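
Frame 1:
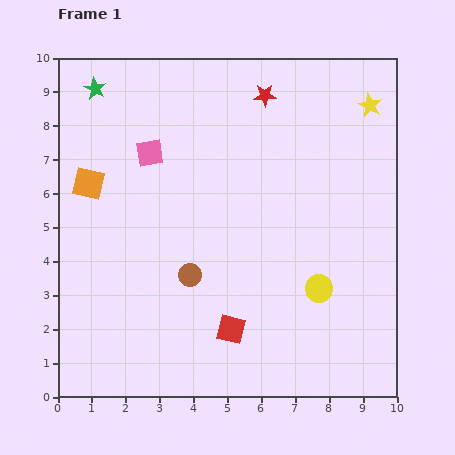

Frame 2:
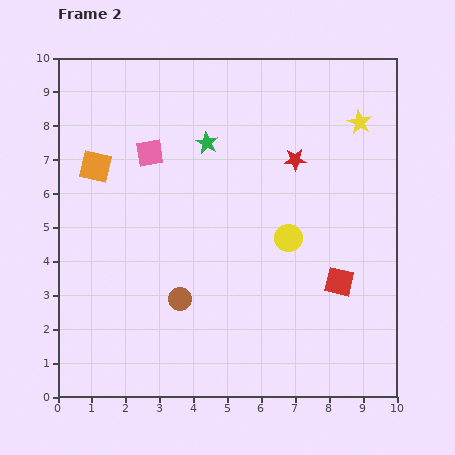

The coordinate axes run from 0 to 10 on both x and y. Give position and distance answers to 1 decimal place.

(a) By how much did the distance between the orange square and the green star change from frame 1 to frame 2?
+0.6

Distance in frame 1: 2.8. Distance in frame 2: 3.4.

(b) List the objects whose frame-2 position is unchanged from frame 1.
the pink square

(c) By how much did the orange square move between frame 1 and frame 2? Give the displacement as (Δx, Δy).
(0.2, 0.5)

The orange square was at (0.9, 6.3) in frame 1 and (1.1, 6.8) in frame 2.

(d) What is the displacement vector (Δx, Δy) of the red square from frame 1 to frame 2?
(3.2, 1.4)

The red square was at (5.1, 2.0) in frame 1 and (8.3, 3.4) in frame 2.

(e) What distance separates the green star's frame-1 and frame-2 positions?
3.7

The green star moved from (1.1, 9.1) to (4.4, 7.5), a distance of √(3.3² + 1.6²) ≈ 3.7.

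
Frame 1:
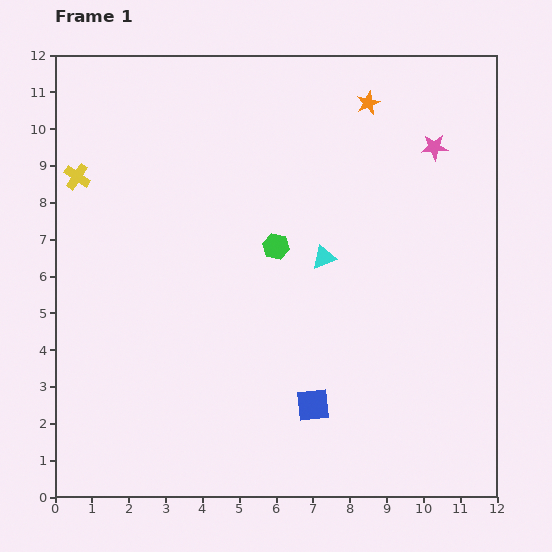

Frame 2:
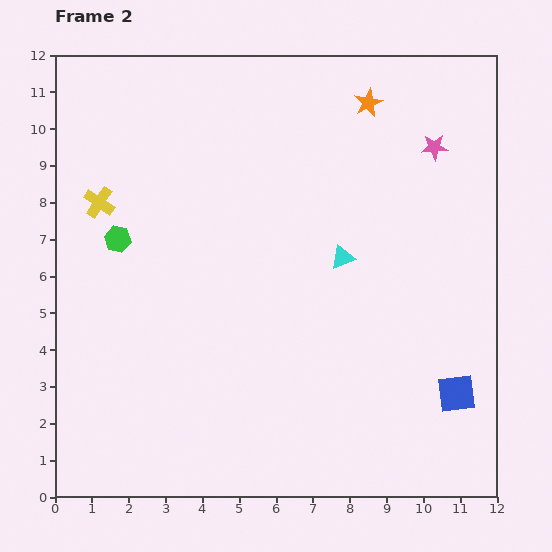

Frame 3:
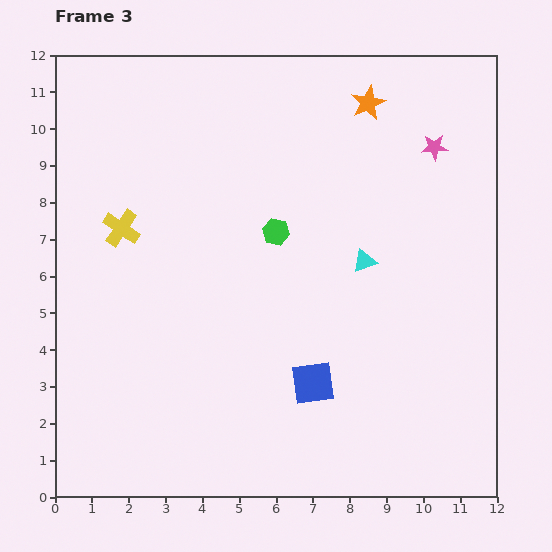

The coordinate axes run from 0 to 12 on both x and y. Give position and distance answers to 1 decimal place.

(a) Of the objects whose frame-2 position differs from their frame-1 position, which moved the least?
the cyan triangle

(moved 0.5)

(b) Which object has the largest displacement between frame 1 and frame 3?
the yellow cross

(moved 1.8; next 1.1)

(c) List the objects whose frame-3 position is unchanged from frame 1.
the pink star, the orange star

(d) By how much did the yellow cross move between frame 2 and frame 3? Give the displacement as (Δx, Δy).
(0.6, -0.7)

The yellow cross was at (1.2, 8.0) in frame 2 and (1.8, 7.3) in frame 3.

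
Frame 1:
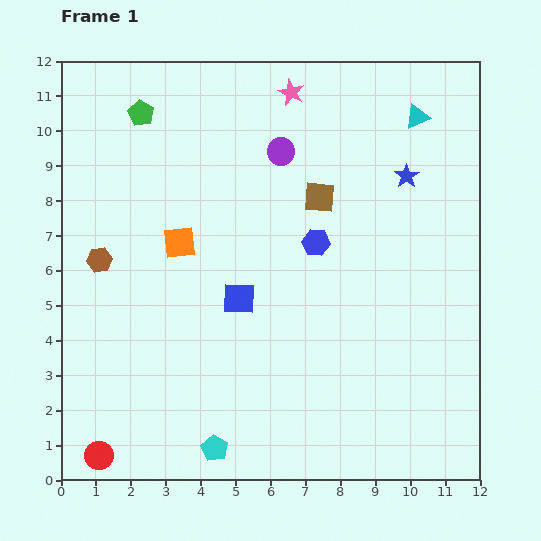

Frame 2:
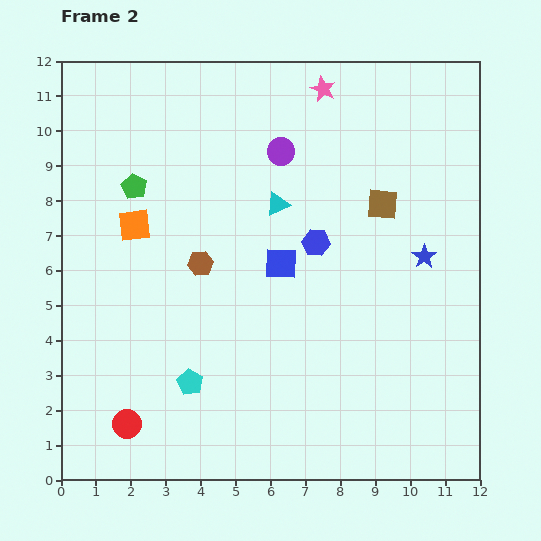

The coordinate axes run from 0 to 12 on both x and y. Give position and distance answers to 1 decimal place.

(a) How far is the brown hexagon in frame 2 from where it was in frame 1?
2.9

The brown hexagon moved from (1.1, 6.3) to (4.0, 6.2), a distance of √(2.9² + 0.1²) ≈ 2.9.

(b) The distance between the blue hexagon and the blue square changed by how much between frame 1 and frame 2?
-1.5

Distance in frame 1: 2.7. Distance in frame 2: 1.2.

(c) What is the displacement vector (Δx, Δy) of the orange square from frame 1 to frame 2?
(-1.3, 0.5)

The orange square was at (3.4, 6.8) in frame 1 and (2.1, 7.3) in frame 2.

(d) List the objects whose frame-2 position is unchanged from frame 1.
the blue hexagon, the purple circle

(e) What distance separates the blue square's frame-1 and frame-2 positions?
1.6

The blue square moved from (5.1, 5.2) to (6.3, 6.2), a distance of √(1.2² + 1.0²) ≈ 1.6.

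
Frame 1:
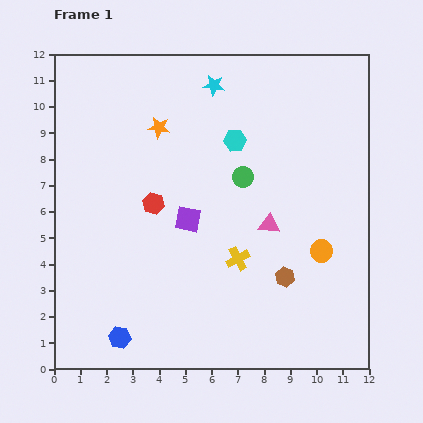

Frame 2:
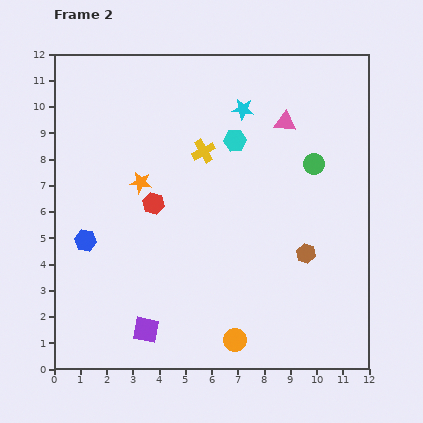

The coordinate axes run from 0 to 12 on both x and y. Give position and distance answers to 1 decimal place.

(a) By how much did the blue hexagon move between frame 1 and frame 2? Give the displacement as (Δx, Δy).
(-1.3, 3.7)

The blue hexagon was at (2.5, 1.2) in frame 1 and (1.2, 4.9) in frame 2.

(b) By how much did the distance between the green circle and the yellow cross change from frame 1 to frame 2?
+1.1

Distance in frame 1: 3.1. Distance in frame 2: 4.2.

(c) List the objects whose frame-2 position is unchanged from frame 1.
the cyan hexagon, the red hexagon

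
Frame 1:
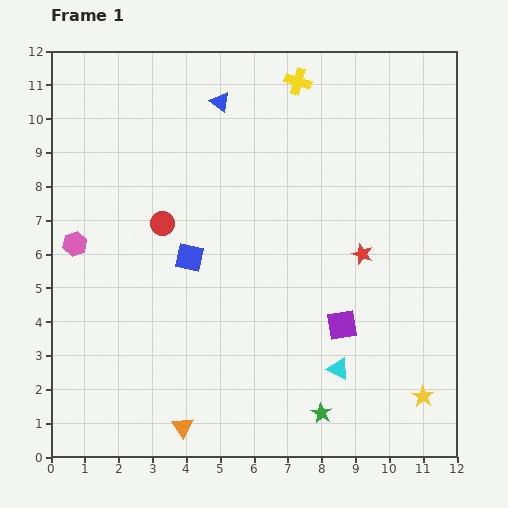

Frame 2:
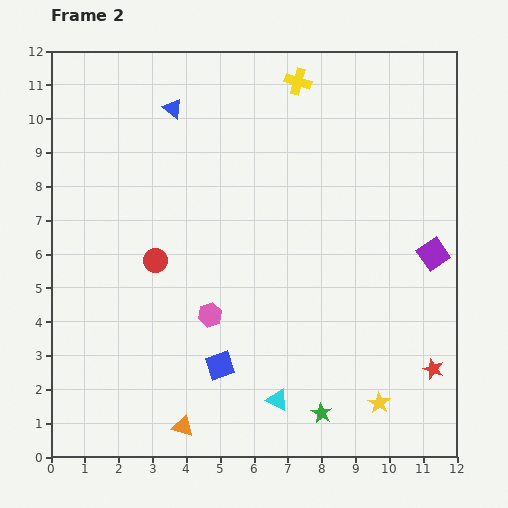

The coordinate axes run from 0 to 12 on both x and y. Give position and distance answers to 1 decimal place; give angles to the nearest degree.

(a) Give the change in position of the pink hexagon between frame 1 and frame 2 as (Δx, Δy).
(4.0, -2.1)

The pink hexagon was at (0.7, 6.3) in frame 1 and (4.7, 4.2) in frame 2.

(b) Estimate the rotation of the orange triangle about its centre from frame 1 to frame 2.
39° counter-clockwise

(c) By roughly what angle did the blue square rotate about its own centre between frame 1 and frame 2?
31° counter-clockwise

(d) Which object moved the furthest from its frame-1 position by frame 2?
the pink hexagon

(moved 4.5; next 4.0)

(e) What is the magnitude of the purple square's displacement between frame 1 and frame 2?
3.4

The purple square moved from (8.6, 3.9) to (11.3, 6.0), a distance of √(2.7² + 2.1²) ≈ 3.4.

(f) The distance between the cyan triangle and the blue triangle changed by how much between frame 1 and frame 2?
+0.5

Distance in frame 1: 8.6. Distance in frame 2: 9.1.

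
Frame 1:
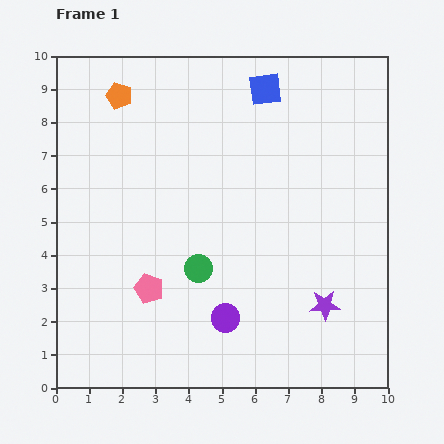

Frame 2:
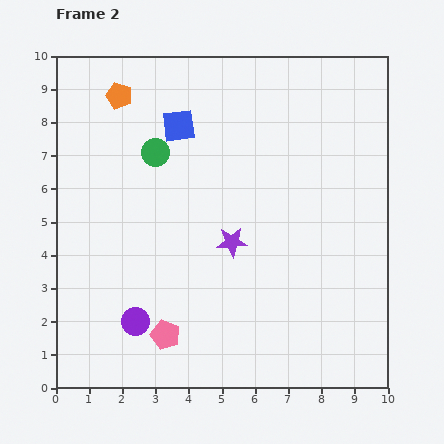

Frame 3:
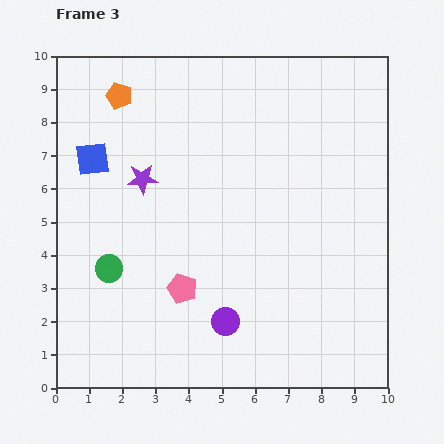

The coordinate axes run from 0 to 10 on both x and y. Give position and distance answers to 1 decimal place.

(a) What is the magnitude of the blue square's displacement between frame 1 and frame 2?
2.8

The blue square moved from (6.3, 9.0) to (3.7, 7.9), a distance of √(2.6² + 1.1²) ≈ 2.8.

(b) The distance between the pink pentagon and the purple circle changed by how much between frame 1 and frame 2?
-1.5

Distance in frame 1: 2.5. Distance in frame 2: 1.0.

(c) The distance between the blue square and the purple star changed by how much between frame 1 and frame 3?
-5.1

Distance in frame 1: 6.7. Distance in frame 3: 1.6.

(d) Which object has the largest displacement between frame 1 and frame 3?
the purple star

(moved 6.7; next 5.6)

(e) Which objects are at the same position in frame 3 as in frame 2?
the orange pentagon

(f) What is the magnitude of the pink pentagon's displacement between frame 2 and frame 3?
1.5

The pink pentagon moved from (3.3, 1.6) to (3.8, 3.0), a distance of √(0.5² + 1.4²) ≈ 1.5.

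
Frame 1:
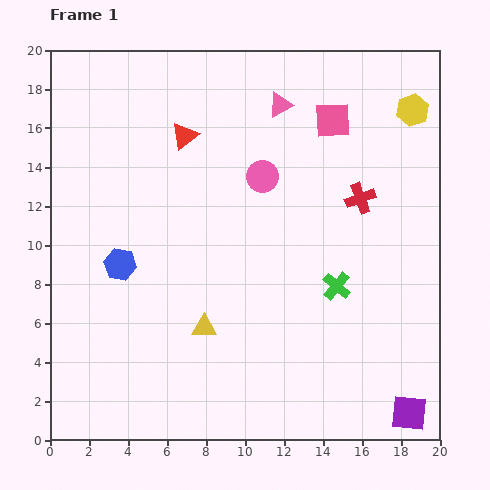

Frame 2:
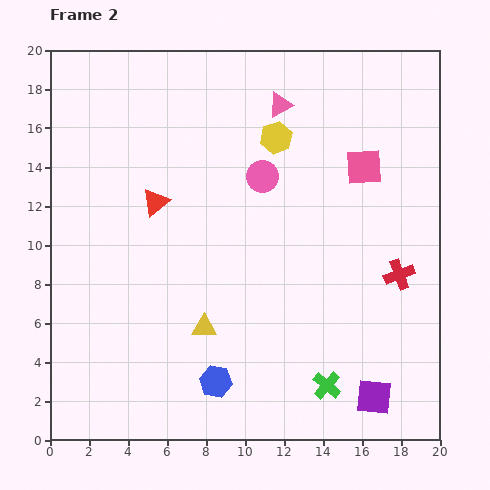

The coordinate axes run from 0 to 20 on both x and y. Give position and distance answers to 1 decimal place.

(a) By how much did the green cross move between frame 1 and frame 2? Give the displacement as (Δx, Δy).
(-0.5, -5.1)

The green cross was at (14.7, 7.9) in frame 1 and (14.2, 2.8) in frame 2.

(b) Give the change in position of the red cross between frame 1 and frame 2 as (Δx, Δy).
(2.0, -3.9)

The red cross was at (15.9, 12.4) in frame 1 and (17.9, 8.5) in frame 2.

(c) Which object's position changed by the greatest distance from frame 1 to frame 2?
the blue hexagon

(moved 7.7; next 7.1)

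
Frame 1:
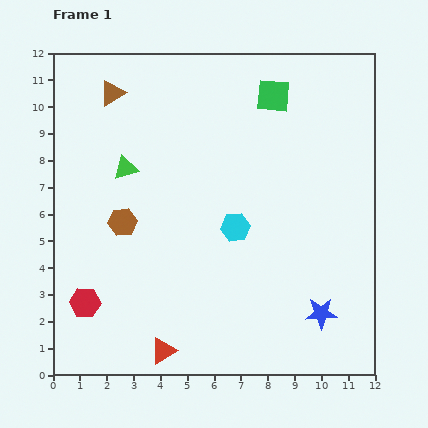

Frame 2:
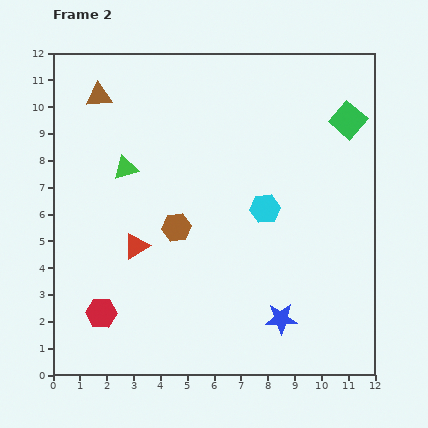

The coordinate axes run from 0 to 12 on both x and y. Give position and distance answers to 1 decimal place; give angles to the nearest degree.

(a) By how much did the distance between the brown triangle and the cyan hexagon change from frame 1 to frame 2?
+0.7

Distance in frame 1: 6.8. Distance in frame 2: 7.5.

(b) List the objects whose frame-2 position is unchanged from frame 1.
the green triangle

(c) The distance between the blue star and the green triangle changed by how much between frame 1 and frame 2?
-1.0

Distance in frame 1: 9.1. Distance in frame 2: 8.1.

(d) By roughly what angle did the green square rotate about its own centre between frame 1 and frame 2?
37° clockwise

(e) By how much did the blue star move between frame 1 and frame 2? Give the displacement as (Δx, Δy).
(-1.5, -0.2)

The blue star was at (10.0, 2.3) in frame 1 and (8.5, 2.1) in frame 2.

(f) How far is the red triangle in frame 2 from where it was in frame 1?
4.0

The red triangle moved from (4.1, 0.9) to (3.1, 4.8), a distance of √(1.0² + 3.9²) ≈ 4.0.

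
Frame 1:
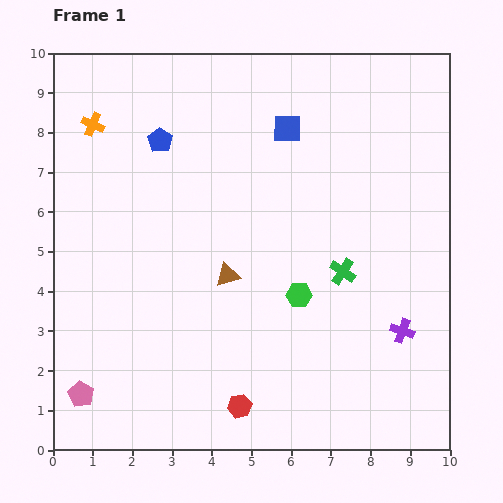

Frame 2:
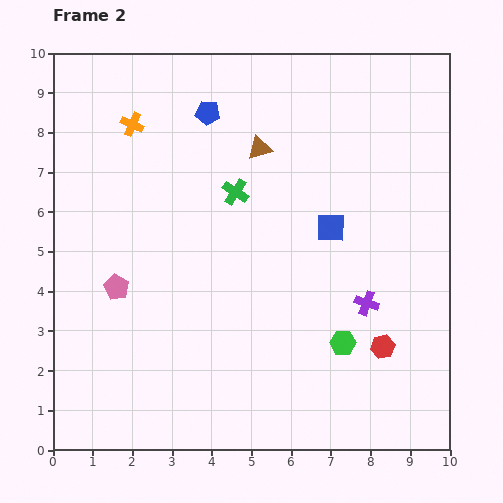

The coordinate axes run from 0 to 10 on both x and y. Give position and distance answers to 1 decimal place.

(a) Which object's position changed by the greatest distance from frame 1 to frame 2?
the red hexagon

(moved 3.9; next 3.4)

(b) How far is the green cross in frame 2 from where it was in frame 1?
3.4

The green cross moved from (7.3, 4.5) to (4.6, 6.5), a distance of √(2.7² + 2.0²) ≈ 3.4.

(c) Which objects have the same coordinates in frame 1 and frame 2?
none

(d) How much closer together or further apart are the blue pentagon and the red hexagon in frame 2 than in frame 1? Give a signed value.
+0.4

Distance in frame 1: 7.0. Distance in frame 2: 7.4.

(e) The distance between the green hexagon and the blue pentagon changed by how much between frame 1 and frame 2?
+1.5

Distance in frame 1: 5.2. Distance in frame 2: 6.7.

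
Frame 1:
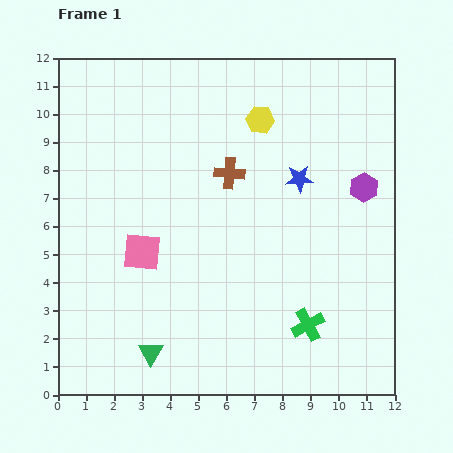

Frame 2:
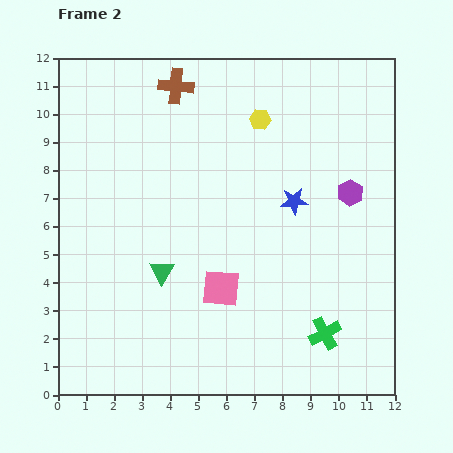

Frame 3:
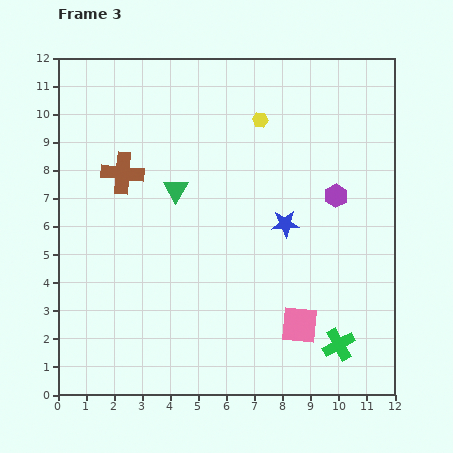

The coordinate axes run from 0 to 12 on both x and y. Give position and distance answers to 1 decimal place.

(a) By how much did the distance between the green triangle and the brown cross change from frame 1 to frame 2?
-0.4

Distance in frame 1: 7.0. Distance in frame 2: 6.6.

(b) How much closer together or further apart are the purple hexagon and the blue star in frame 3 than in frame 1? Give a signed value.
-0.2

Distance in frame 1: 2.3. Distance in frame 3: 2.1.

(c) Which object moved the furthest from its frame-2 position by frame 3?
the brown cross

(moved 3.6; next 3.1)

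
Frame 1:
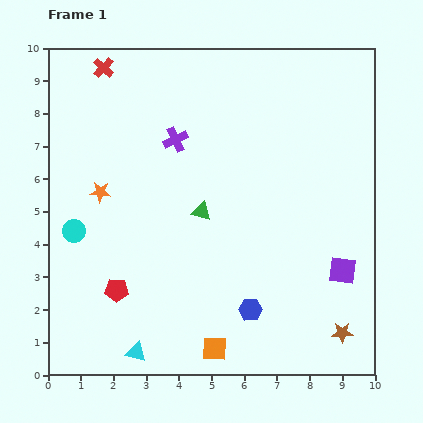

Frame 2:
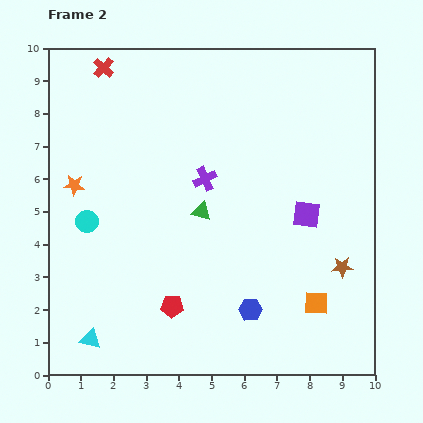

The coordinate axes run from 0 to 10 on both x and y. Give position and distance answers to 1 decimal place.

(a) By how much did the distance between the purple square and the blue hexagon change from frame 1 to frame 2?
+0.4

Distance in frame 1: 3.0. Distance in frame 2: 3.4.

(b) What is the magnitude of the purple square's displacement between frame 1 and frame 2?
2.0

The purple square moved from (9.0, 3.2) to (7.9, 4.9), a distance of √(1.1² + 1.7²) ≈ 2.0.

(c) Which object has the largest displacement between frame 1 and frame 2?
the orange square

(moved 3.4; next 2.0)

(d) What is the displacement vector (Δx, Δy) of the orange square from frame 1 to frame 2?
(3.1, 1.4)

The orange square was at (5.1, 0.8) in frame 1 and (8.2, 2.2) in frame 2.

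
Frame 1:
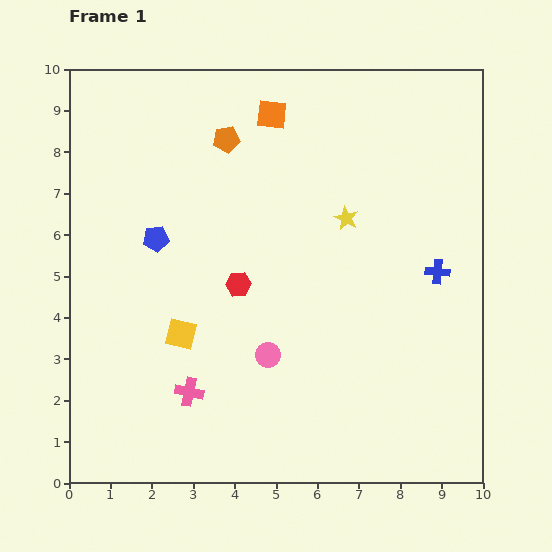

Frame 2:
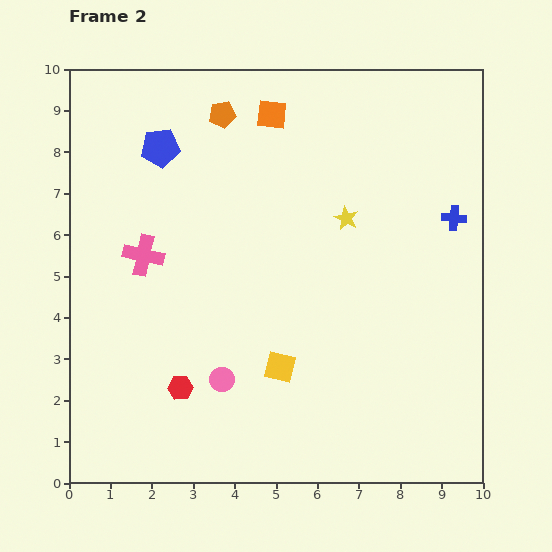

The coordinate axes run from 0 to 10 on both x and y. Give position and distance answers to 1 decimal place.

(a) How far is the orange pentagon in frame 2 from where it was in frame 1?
0.6

The orange pentagon moved from (3.8, 8.3) to (3.7, 8.9), a distance of √(0.1² + 0.6²) ≈ 0.6.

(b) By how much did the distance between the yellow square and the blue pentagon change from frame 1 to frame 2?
+3.6

Distance in frame 1: 2.4. Distance in frame 2: 6.0.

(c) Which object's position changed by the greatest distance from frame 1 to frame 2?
the pink cross

(moved 3.5; next 2.9)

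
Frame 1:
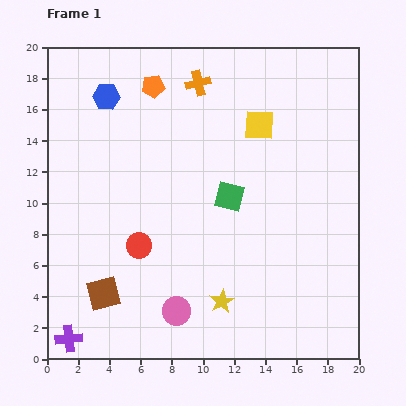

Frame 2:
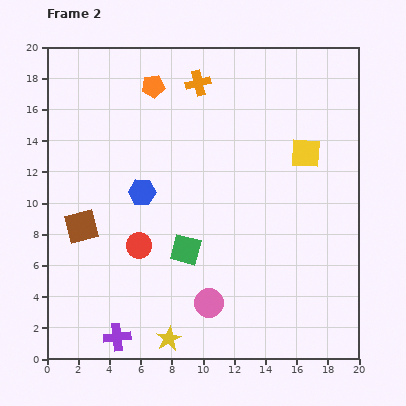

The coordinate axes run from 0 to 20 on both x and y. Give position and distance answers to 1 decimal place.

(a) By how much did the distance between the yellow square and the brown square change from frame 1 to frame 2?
+0.4

Distance in frame 1: 14.7. Distance in frame 2: 15.1.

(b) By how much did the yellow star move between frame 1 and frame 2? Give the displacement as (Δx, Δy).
(-3.4, -2.4)

The yellow star was at (11.2, 3.7) in frame 1 and (7.8, 1.3) in frame 2.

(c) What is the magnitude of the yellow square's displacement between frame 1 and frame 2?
3.5

The yellow square moved from (13.6, 15.0) to (16.6, 13.2), a distance of √(3.0² + 1.8²) ≈ 3.5.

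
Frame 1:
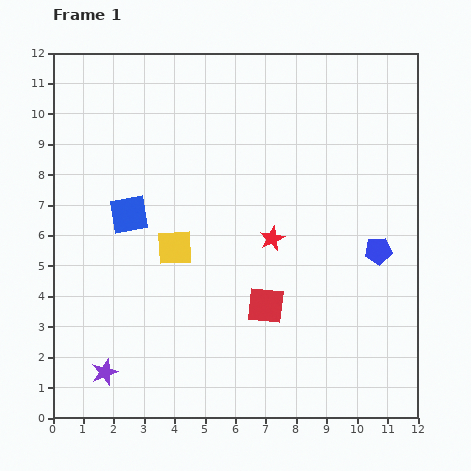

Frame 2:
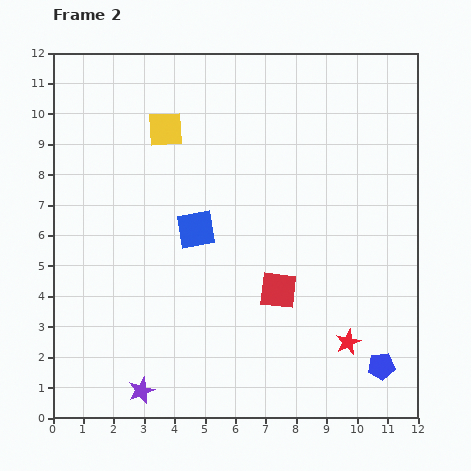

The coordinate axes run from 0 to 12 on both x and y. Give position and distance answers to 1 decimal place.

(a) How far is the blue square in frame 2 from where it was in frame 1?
2.3

The blue square moved from (2.5, 6.7) to (4.7, 6.2), a distance of √(2.2² + 0.5²) ≈ 2.3.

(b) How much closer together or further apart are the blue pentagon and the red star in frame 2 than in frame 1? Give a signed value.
-2.1

Distance in frame 1: 3.5. Distance in frame 2: 1.4.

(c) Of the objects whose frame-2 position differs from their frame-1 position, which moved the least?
the red square

(moved 0.6)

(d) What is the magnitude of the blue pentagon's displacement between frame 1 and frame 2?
3.8

The blue pentagon moved from (10.7, 5.5) to (10.8, 1.7), a distance of √(0.1² + 3.8²) ≈ 3.8.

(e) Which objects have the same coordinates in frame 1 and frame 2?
none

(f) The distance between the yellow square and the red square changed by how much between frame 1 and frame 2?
+2.9

Distance in frame 1: 3.6. Distance in frame 2: 6.5.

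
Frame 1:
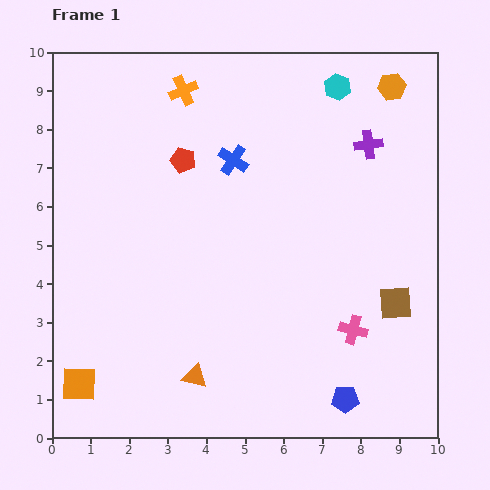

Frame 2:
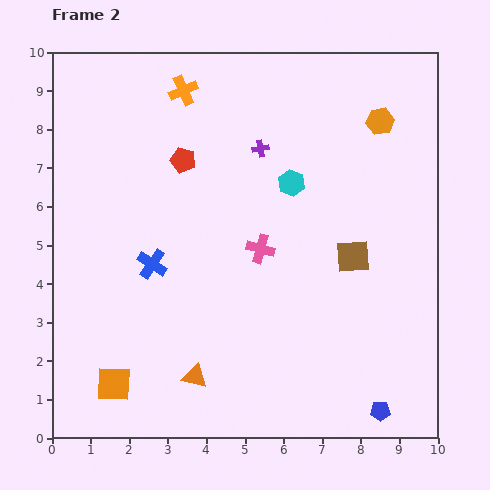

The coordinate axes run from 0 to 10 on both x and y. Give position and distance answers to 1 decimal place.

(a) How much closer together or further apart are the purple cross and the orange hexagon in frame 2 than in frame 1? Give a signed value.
+1.6

Distance in frame 1: 1.6. Distance in frame 2: 3.2.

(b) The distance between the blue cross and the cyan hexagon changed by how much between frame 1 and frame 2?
+0.9

Distance in frame 1: 3.3. Distance in frame 2: 4.2.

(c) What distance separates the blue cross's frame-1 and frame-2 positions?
3.4

The blue cross moved from (4.7, 7.2) to (2.6, 4.5), a distance of √(2.1² + 2.7²) ≈ 3.4.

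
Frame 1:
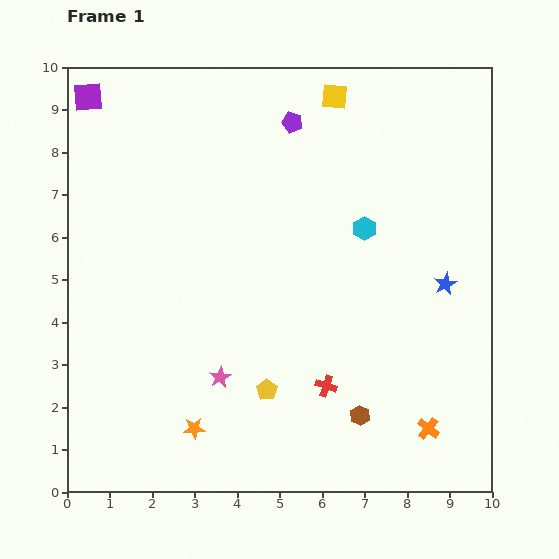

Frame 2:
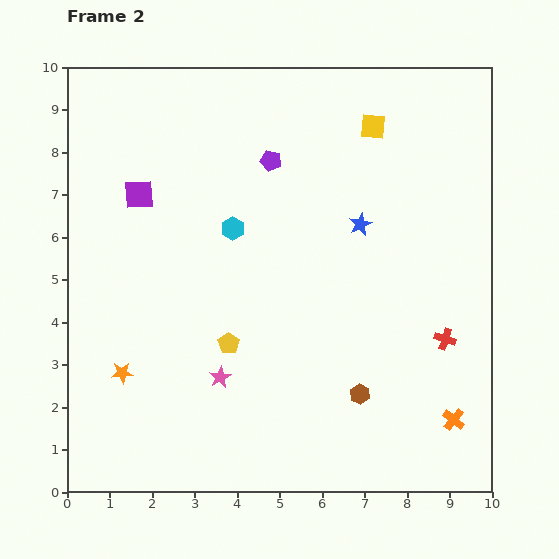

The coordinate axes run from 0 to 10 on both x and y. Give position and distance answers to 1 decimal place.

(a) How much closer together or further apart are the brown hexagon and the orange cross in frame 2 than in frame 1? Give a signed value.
+0.7

Distance in frame 1: 1.6. Distance in frame 2: 2.3.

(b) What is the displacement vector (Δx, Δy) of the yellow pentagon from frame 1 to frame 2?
(-0.9, 1.1)

The yellow pentagon was at (4.7, 2.4) in frame 1 and (3.8, 3.5) in frame 2.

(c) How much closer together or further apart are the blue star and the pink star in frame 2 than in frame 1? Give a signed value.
-0.8

Distance in frame 1: 5.7. Distance in frame 2: 4.9.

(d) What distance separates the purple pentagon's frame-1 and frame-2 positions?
1.0

The purple pentagon moved from (5.3, 8.7) to (4.8, 7.8), a distance of √(0.5² + 0.9²) ≈ 1.0.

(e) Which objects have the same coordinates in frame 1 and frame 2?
the pink star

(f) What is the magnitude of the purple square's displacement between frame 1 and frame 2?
2.6

The purple square moved from (0.5, 9.3) to (1.7, 7.0), a distance of √(1.2² + 2.3²) ≈ 2.6.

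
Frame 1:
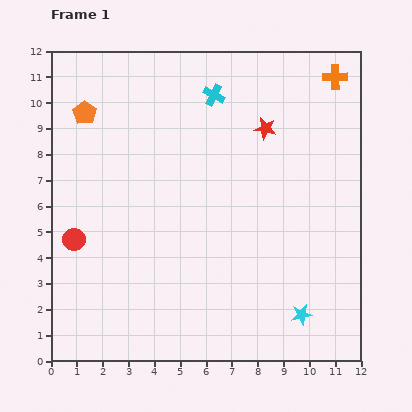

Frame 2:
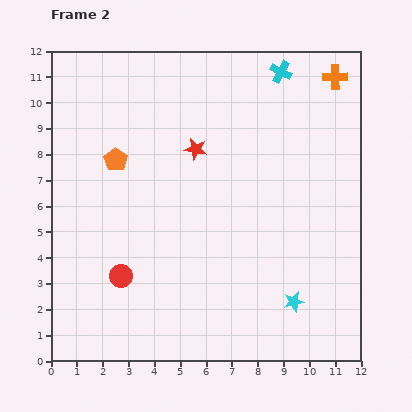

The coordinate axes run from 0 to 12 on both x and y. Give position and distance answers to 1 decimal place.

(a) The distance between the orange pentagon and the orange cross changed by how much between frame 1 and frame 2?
-0.7

Distance in frame 1: 9.8. Distance in frame 2: 9.1.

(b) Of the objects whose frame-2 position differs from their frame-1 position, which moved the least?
the cyan star

(moved 0.6)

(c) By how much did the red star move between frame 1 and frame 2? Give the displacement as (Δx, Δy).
(-2.7, -0.8)

The red star was at (8.3, 9.0) in frame 1 and (5.6, 8.2) in frame 2.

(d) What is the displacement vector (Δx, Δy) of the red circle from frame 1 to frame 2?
(1.8, -1.4)

The red circle was at (0.9, 4.7) in frame 1 and (2.7, 3.3) in frame 2.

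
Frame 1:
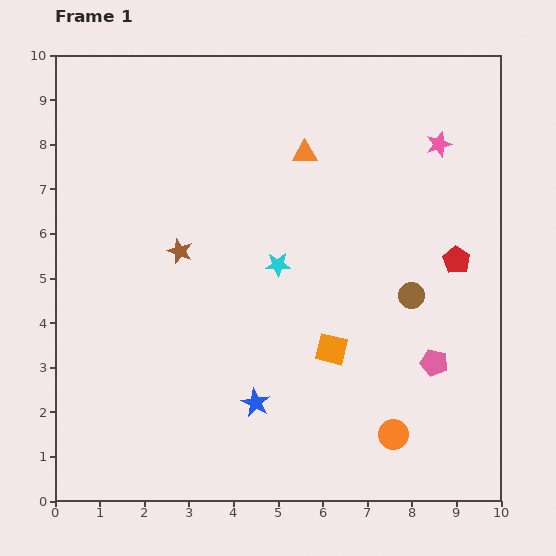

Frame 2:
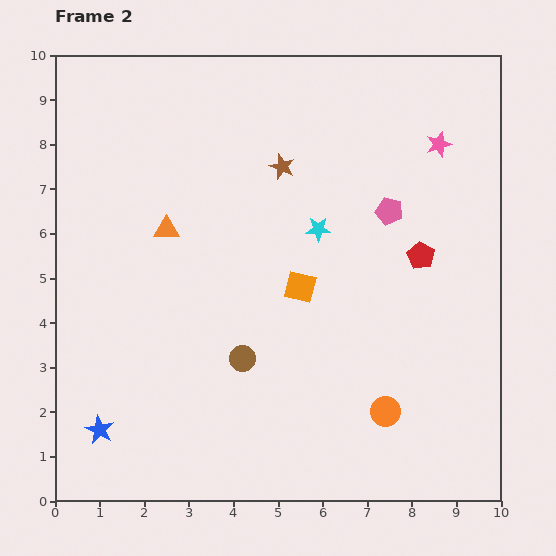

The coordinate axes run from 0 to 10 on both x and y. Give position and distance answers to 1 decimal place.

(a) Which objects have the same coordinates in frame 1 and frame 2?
the pink star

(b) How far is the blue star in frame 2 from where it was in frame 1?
3.6

The blue star moved from (4.5, 2.2) to (1.0, 1.6), a distance of √(3.5² + 0.6²) ≈ 3.6.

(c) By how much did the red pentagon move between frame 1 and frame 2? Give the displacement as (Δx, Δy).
(-0.8, 0.1)

The red pentagon was at (9.0, 5.4) in frame 1 and (8.2, 5.5) in frame 2.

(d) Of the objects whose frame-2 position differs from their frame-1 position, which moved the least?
the orange circle

(moved 0.5)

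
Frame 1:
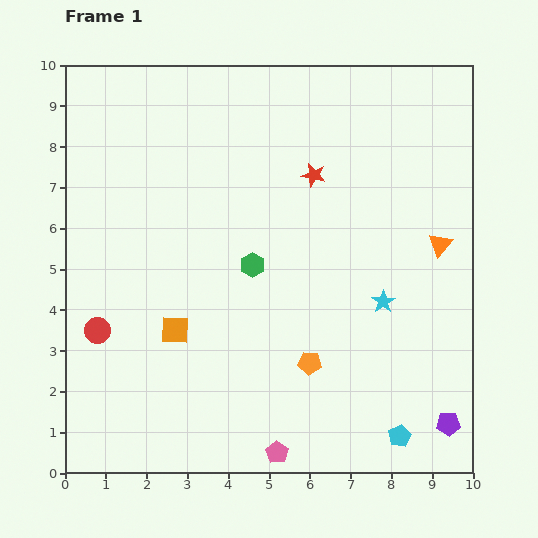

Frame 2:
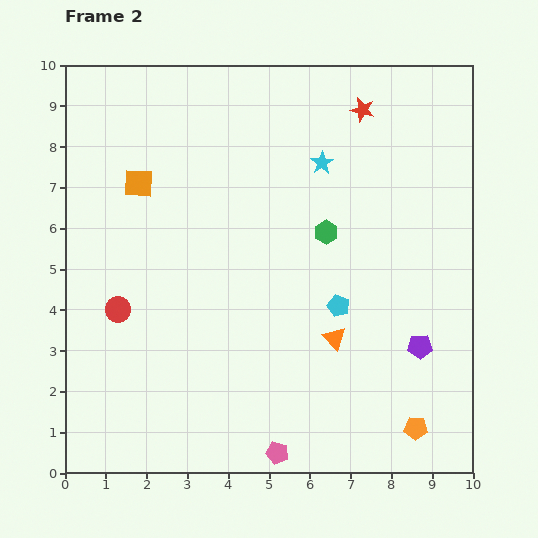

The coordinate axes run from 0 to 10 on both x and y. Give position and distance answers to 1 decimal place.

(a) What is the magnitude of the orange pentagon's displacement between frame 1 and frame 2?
3.1

The orange pentagon moved from (6.0, 2.7) to (8.6, 1.1), a distance of √(2.6² + 1.6²) ≈ 3.1.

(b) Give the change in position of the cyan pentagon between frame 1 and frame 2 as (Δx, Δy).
(-1.5, 3.2)

The cyan pentagon was at (8.2, 0.9) in frame 1 and (6.7, 4.1) in frame 2.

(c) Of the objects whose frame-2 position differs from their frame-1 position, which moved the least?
the red circle

(moved 0.7)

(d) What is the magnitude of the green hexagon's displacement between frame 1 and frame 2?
2.0

The green hexagon moved from (4.6, 5.1) to (6.4, 5.9), a distance of √(1.8² + 0.8²) ≈ 2.0.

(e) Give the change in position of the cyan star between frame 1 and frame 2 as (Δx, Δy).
(-1.5, 3.4)

The cyan star was at (7.8, 4.2) in frame 1 and (6.3, 7.6) in frame 2.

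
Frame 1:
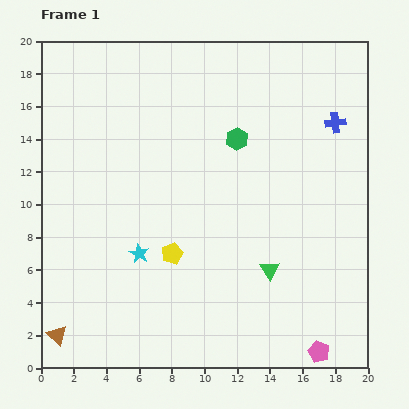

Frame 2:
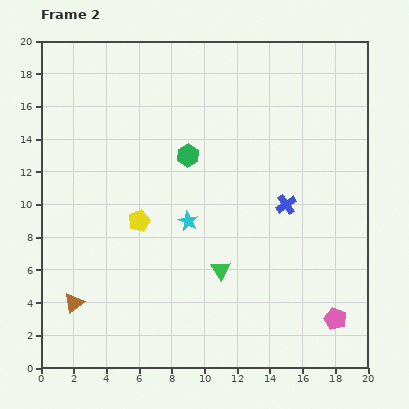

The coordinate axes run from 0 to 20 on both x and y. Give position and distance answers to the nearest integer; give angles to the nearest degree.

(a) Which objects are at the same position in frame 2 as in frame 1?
none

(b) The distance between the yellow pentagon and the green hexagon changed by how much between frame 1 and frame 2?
-3

Distance in frame 1: 8. Distance in frame 2: 5.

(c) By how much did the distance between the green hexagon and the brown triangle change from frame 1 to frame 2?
-5

Distance in frame 1: 16. Distance in frame 2: 11.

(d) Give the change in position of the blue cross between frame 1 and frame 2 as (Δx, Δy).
(-3, -5)

The blue cross was at (18, 15) in frame 1 and (15, 10) in frame 2.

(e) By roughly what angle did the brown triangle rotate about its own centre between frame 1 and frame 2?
40° clockwise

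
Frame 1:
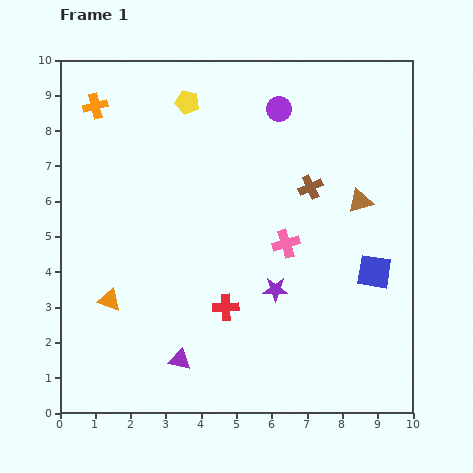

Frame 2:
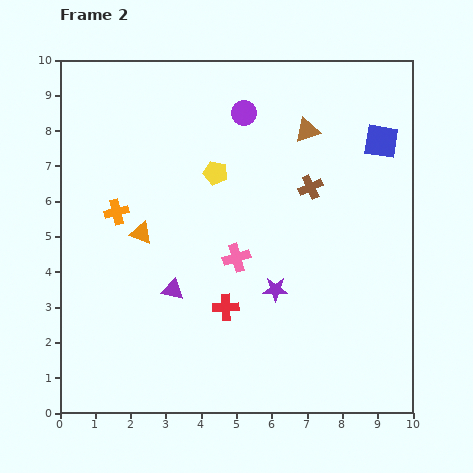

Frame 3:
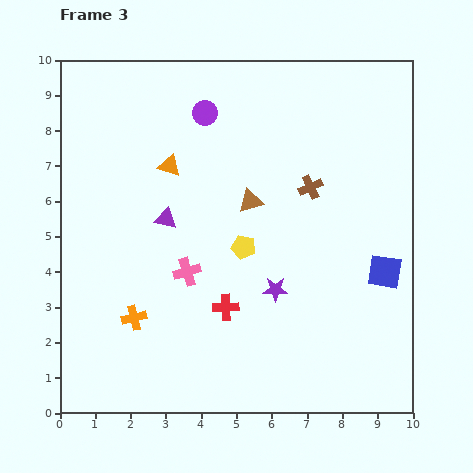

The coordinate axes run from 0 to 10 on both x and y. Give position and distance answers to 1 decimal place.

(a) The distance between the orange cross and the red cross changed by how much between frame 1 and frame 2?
-2.7

Distance in frame 1: 6.8. Distance in frame 2: 4.1.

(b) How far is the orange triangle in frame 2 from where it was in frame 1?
2.1

The orange triangle moved from (1.4, 3.2) to (2.3, 5.1), a distance of √(0.9² + 1.9²) ≈ 2.1.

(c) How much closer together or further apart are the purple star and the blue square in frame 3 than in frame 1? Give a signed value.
+0.3

Distance in frame 1: 2.8. Distance in frame 3: 3.1.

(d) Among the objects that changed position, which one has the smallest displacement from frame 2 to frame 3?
the purple circle

(moved 1.1)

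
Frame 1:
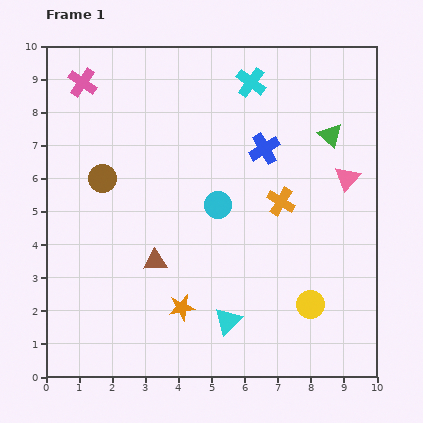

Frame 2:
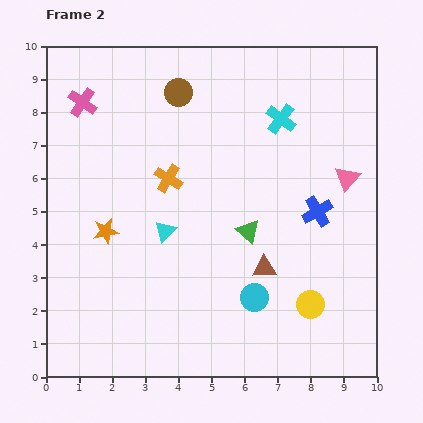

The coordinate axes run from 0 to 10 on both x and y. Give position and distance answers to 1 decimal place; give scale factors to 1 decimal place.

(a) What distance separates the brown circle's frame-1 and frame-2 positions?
3.5

The brown circle moved from (1.7, 6.0) to (4.0, 8.6), a distance of √(2.3² + 2.6²) ≈ 3.5.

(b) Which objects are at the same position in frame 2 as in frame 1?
the yellow circle, the pink triangle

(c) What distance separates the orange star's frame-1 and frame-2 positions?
3.3

The orange star moved from (4.1, 2.1) to (1.8, 4.4), a distance of √(2.3² + 2.3²) ≈ 3.3.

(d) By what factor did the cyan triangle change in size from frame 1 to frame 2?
0.8×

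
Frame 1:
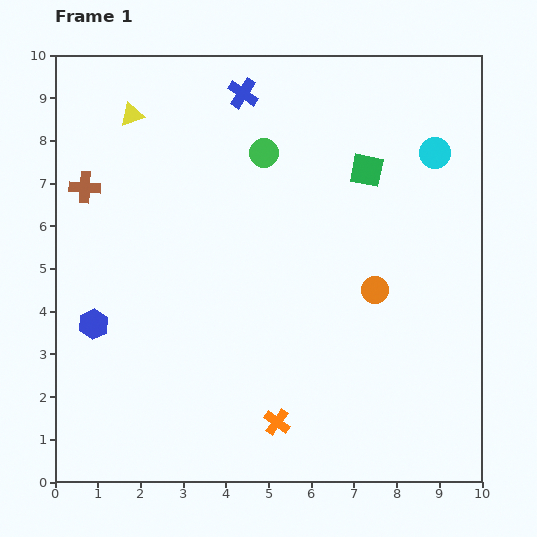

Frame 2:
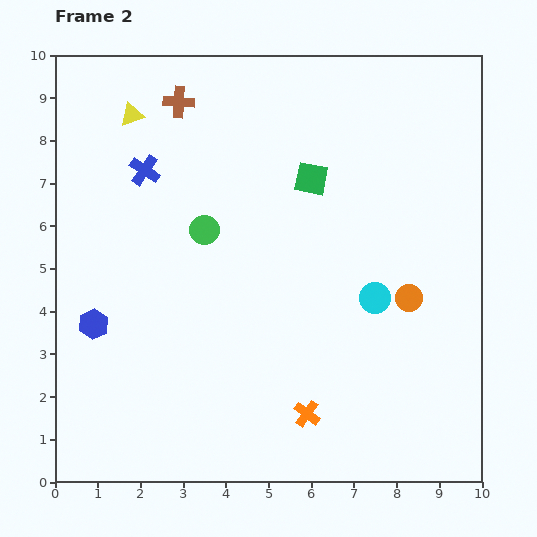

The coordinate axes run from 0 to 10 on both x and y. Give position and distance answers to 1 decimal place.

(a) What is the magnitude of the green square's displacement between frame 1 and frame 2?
1.3

The green square moved from (7.3, 7.3) to (6.0, 7.1), a distance of √(1.3² + 0.2²) ≈ 1.3.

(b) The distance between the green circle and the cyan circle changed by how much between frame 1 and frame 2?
+0.3

Distance in frame 1: 4.0. Distance in frame 2: 4.3.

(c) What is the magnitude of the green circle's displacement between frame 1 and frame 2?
2.3

The green circle moved from (4.9, 7.7) to (3.5, 5.9), a distance of √(1.4² + 1.8²) ≈ 2.3.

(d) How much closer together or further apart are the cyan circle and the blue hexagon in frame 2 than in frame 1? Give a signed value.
-2.3

Distance in frame 1: 8.9. Distance in frame 2: 6.6.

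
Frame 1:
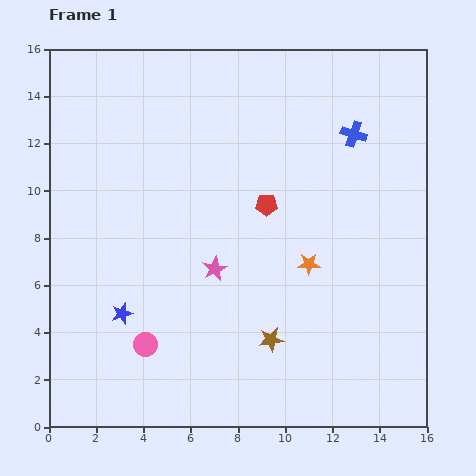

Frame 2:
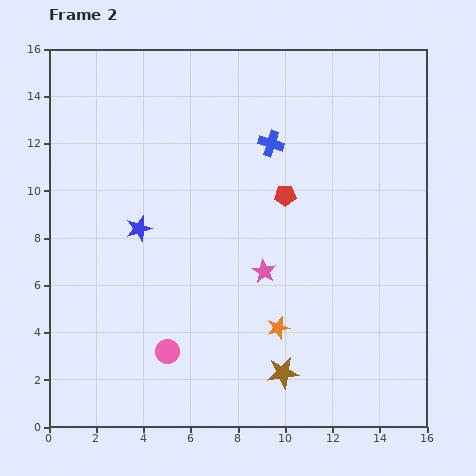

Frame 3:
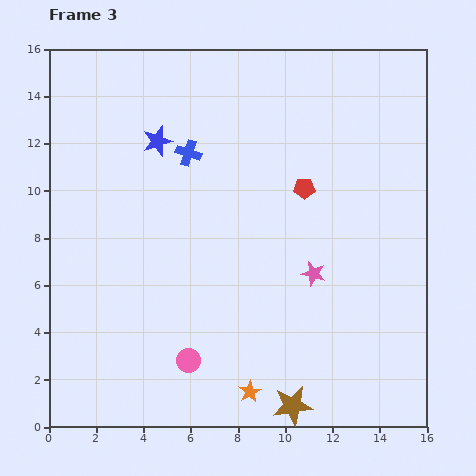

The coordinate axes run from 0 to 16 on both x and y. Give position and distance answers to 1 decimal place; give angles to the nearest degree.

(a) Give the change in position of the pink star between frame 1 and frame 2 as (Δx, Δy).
(2.1, -0.1)

The pink star was at (7.0, 6.7) in frame 1 and (9.1, 6.6) in frame 2.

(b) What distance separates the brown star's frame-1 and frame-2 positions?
1.5

The brown star moved from (9.4, 3.7) to (9.9, 2.3), a distance of √(0.5² + 1.4²) ≈ 1.5.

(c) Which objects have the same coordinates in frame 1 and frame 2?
none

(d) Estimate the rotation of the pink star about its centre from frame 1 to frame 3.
31° counter-clockwise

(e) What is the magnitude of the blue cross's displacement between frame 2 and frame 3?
3.5

The blue cross moved from (9.4, 12.0) to (5.9, 11.6), a distance of √(3.5² + 0.4²) ≈ 3.5.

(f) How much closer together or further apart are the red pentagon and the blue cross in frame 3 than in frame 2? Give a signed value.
+2.8

Distance in frame 2: 2.3. Distance in frame 3: 5.1.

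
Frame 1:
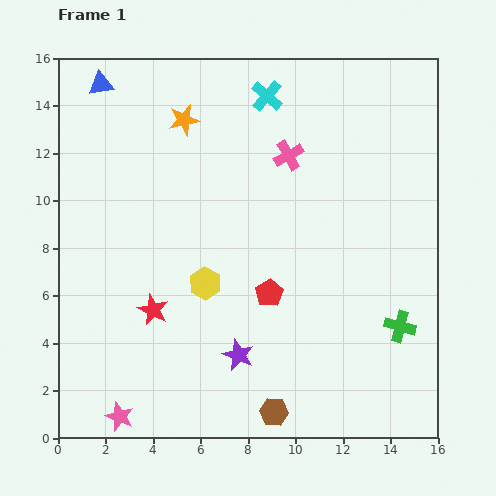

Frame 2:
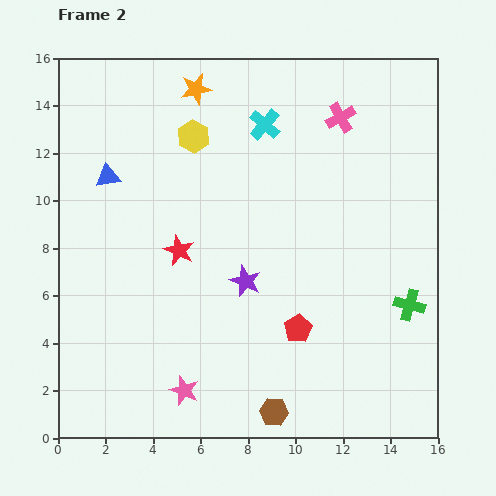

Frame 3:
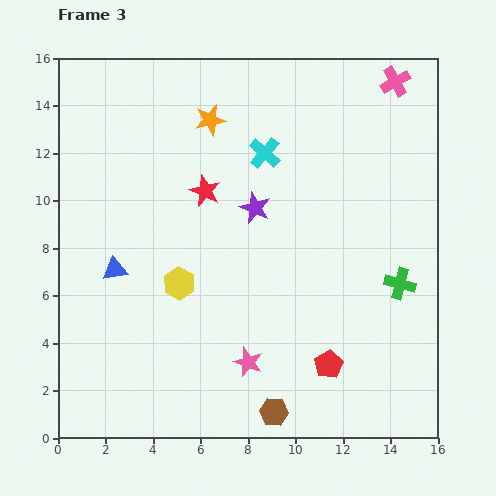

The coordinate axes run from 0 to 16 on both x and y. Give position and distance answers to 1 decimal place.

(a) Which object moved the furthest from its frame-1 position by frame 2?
the yellow hexagon

(moved 6.2; next 3.9)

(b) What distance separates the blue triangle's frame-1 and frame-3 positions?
7.8

The blue triangle moved from (1.8, 14.9) to (2.4, 7.1), a distance of √(0.6² + 7.8²) ≈ 7.8.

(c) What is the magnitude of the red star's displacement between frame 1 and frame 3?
5.5

The red star moved from (4.0, 5.4) to (6.2, 10.4), a distance of √(2.2² + 5.0²) ≈ 5.5.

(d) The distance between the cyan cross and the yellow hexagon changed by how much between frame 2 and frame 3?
+3.6

Distance in frame 2: 3.0. Distance in frame 3: 6.6.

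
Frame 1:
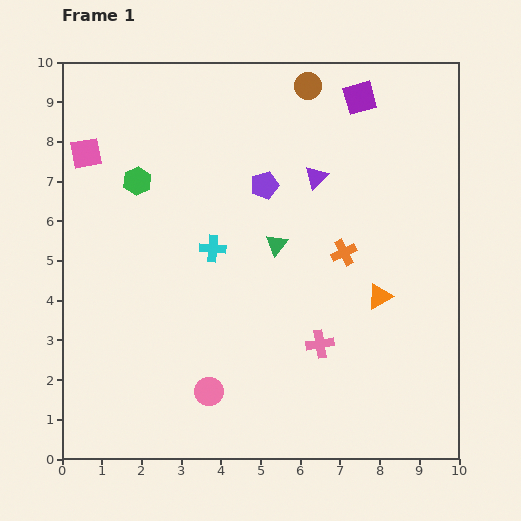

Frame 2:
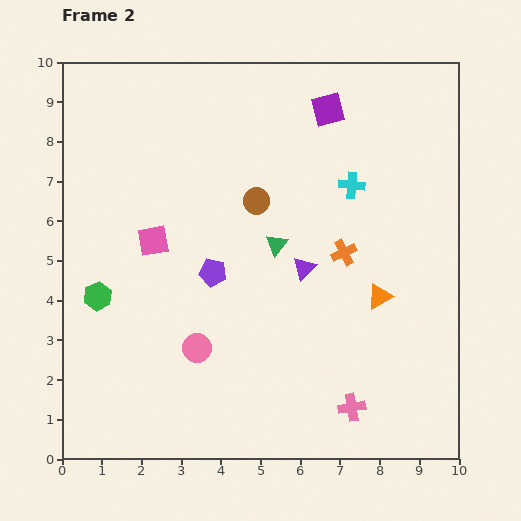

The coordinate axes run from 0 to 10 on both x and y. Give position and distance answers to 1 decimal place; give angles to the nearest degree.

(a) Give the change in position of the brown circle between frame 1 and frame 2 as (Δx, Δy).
(-1.3, -2.9)

The brown circle was at (6.2, 9.4) in frame 1 and (4.9, 6.5) in frame 2.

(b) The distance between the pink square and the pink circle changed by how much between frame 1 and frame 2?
-3.9

Distance in frame 1: 6.8. Distance in frame 2: 2.9.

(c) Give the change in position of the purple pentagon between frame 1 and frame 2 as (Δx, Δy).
(-1.3, -2.2)

The purple pentagon was at (5.1, 6.9) in frame 1 and (3.8, 4.7) in frame 2.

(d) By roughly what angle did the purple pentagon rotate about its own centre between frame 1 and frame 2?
27° clockwise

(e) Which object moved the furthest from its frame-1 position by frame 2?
the cyan cross

(moved 3.8; next 3.2)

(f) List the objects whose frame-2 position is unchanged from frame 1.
the orange triangle, the orange cross, the green triangle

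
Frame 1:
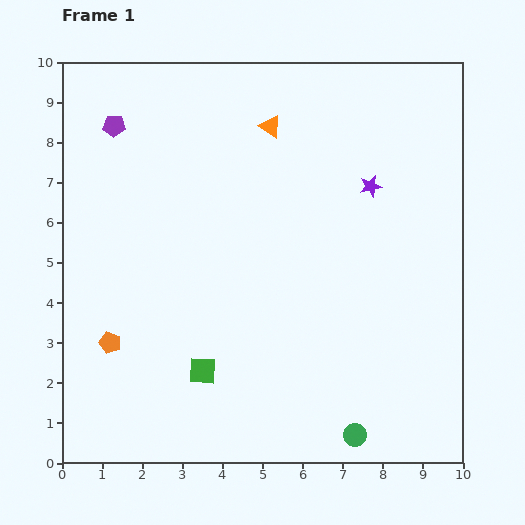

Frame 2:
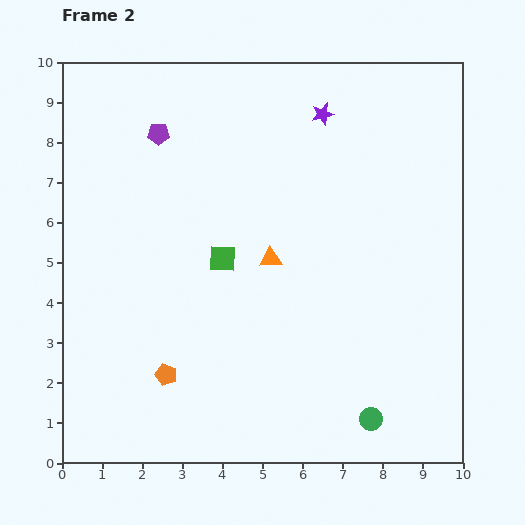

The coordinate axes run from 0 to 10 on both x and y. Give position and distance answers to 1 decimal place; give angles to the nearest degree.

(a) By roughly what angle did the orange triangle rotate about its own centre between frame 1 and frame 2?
37° counter-clockwise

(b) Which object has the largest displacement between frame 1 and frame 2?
the orange triangle

(moved 3.3; next 2.8)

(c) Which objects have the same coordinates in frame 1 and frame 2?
none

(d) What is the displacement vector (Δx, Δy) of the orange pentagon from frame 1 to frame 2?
(1.4, -0.8)

The orange pentagon was at (1.2, 3.0) in frame 1 and (2.6, 2.2) in frame 2.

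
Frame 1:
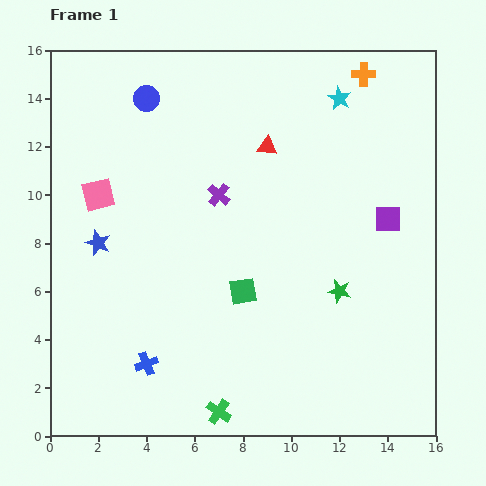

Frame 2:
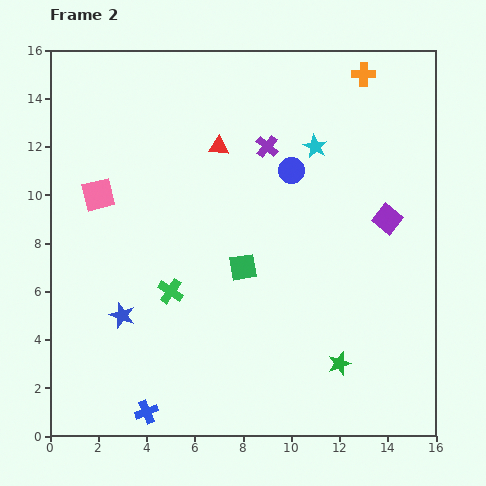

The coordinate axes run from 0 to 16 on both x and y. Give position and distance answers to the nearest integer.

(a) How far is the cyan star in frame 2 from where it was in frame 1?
2

The cyan star moved from (12, 14) to (11, 12), a distance of √(1² + 2²) ≈ 2.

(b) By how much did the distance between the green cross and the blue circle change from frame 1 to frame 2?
-6

Distance in frame 1: 13. Distance in frame 2: 7.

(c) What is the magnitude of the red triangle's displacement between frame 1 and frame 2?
2

The red triangle moved from (9, 12) to (7, 12), a distance of √(2² + 0²) ≈ 2.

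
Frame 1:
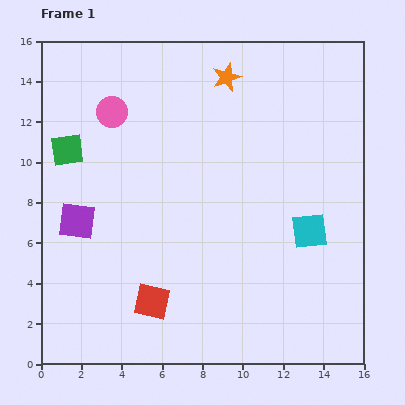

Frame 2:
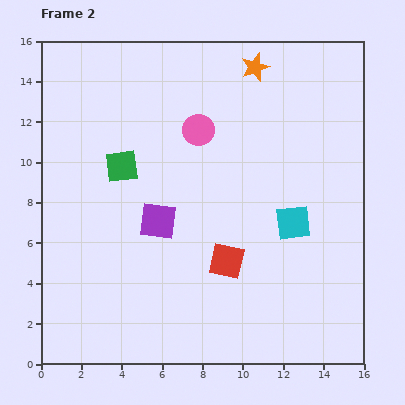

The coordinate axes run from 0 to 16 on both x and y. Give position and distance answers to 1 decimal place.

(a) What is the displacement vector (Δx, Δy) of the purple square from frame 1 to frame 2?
(4.0, 0.0)

The purple square was at (1.8, 7.1) in frame 1 and (5.8, 7.1) in frame 2.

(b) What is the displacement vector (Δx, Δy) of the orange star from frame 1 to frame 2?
(1.4, 0.5)

The orange star was at (9.2, 14.2) in frame 1 and (10.6, 14.7) in frame 2.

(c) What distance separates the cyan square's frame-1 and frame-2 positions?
0.9

The cyan square moved from (13.3, 6.6) to (12.5, 7.0), a distance of √(0.8² + 0.4²) ≈ 0.9.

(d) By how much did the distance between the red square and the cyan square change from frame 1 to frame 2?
-4.7

Distance in frame 1: 8.5. Distance in frame 2: 3.8.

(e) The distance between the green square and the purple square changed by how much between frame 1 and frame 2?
-0.3

Distance in frame 1: 3.5. Distance in frame 2: 3.2.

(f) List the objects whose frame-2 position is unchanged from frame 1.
none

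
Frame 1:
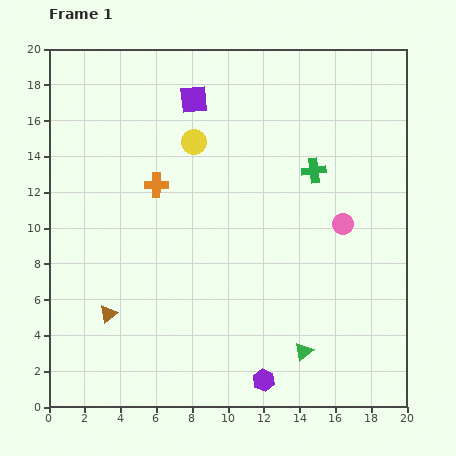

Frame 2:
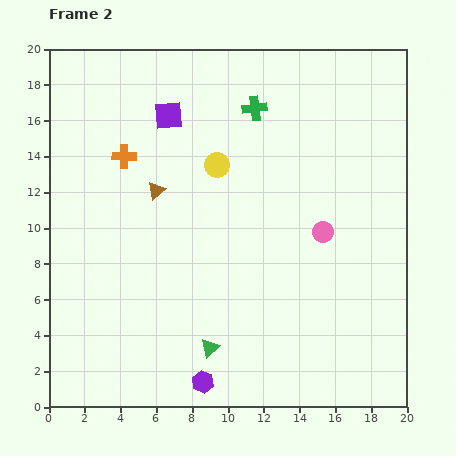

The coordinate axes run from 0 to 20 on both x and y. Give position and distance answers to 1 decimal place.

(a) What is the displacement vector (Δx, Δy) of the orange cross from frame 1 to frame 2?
(-1.8, 1.6)

The orange cross was at (6.0, 12.4) in frame 1 and (4.2, 14.0) in frame 2.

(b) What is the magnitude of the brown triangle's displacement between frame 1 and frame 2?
7.4

The brown triangle moved from (3.3, 5.2) to (6.0, 12.1), a distance of √(2.7² + 6.9²) ≈ 7.4.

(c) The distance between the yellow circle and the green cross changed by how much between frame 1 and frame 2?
-3.1

Distance in frame 1: 6.9. Distance in frame 2: 3.8.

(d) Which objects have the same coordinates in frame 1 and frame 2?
none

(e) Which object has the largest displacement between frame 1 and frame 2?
the brown triangle

(moved 7.4; next 5.2)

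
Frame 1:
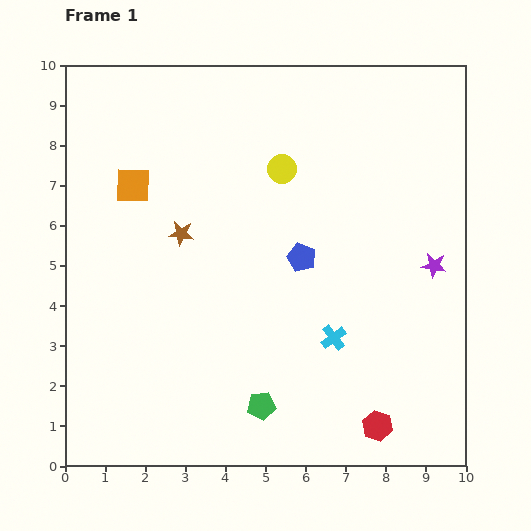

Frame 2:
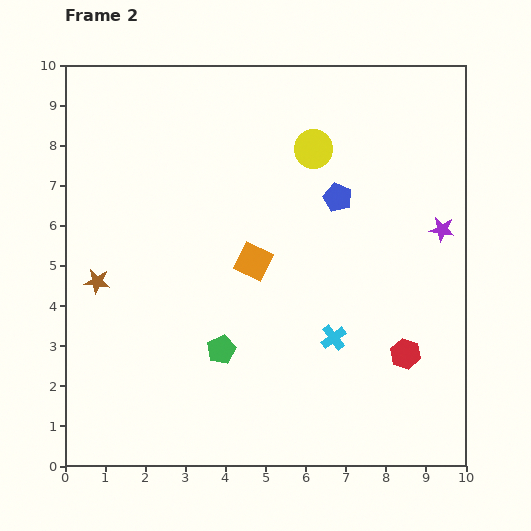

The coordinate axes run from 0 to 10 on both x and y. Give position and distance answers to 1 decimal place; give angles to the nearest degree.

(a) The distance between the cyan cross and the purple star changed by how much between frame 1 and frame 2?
+0.7

Distance in frame 1: 3.1. Distance in frame 2: 3.8.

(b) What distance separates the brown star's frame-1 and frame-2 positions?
2.4

The brown star moved from (2.9, 5.8) to (0.8, 4.6), a distance of √(2.1² + 1.2²) ≈ 2.4.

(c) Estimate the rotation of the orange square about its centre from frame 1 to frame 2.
25° clockwise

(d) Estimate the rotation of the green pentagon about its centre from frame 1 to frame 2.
19° counter-clockwise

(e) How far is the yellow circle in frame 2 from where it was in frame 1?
0.9

The yellow circle moved from (5.4, 7.4) to (6.2, 7.9), a distance of √(0.8² + 0.5²) ≈ 0.9.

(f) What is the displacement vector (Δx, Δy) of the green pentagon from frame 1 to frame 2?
(-1.0, 1.4)

The green pentagon was at (4.9, 1.5) in frame 1 and (3.9, 2.9) in frame 2.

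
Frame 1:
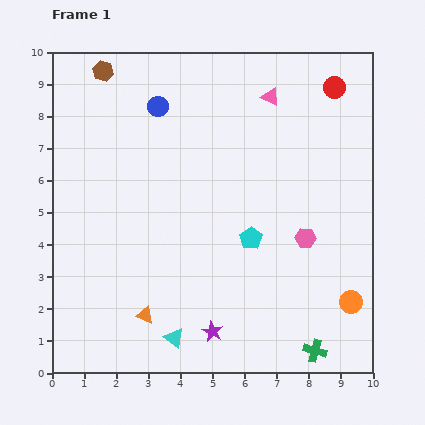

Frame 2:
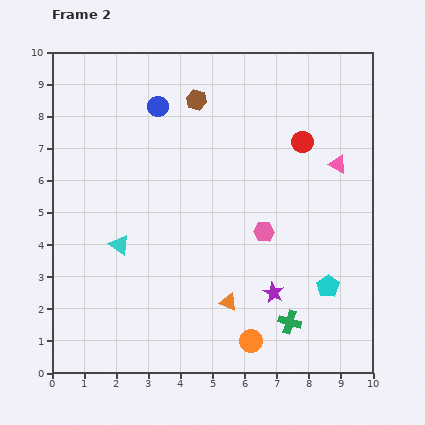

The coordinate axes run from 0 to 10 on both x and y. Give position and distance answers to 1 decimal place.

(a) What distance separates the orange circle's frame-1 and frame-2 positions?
3.3

The orange circle moved from (9.3, 2.2) to (6.2, 1.0), a distance of √(3.1² + 1.2²) ≈ 3.3.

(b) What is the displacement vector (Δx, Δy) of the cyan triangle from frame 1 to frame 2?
(-1.7, 2.9)

The cyan triangle was at (3.8, 1.1) in frame 1 and (2.1, 4.0) in frame 2.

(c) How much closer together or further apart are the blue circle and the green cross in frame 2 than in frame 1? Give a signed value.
-1.1

Distance in frame 1: 9.0. Distance in frame 2: 7.9.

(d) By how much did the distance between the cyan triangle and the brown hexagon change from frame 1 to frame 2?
-3.5

Distance in frame 1: 8.6. Distance in frame 2: 5.1.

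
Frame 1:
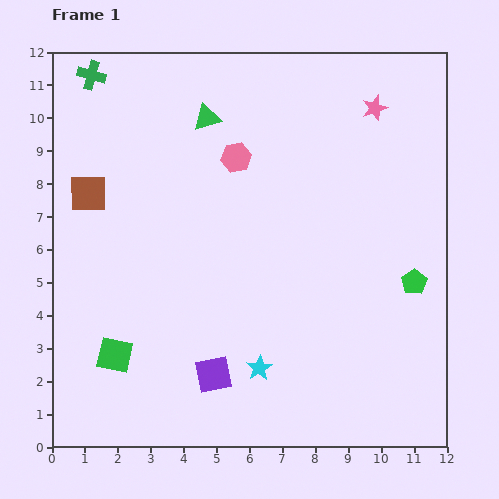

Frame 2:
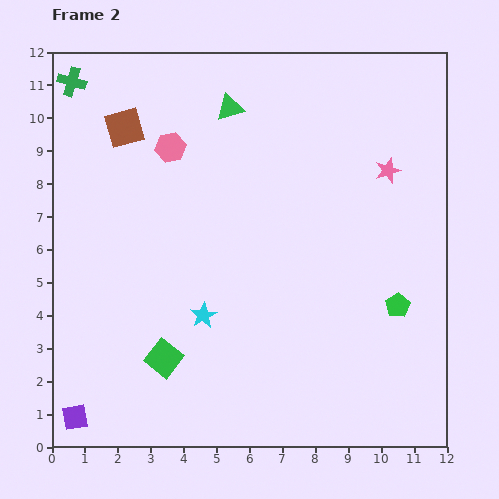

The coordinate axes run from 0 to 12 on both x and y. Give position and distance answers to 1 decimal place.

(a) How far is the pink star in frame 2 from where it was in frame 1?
1.9

The pink star moved from (9.8, 10.3) to (10.2, 8.4), a distance of √(0.4² + 1.9²) ≈ 1.9.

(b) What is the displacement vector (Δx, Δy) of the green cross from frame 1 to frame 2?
(-0.6, -0.2)

The green cross was at (1.2, 11.3) in frame 1 and (0.6, 11.1) in frame 2.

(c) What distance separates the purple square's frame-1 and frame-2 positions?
4.4

The purple square moved from (4.9, 2.2) to (0.7, 0.9), a distance of √(4.2² + 1.3²) ≈ 4.4.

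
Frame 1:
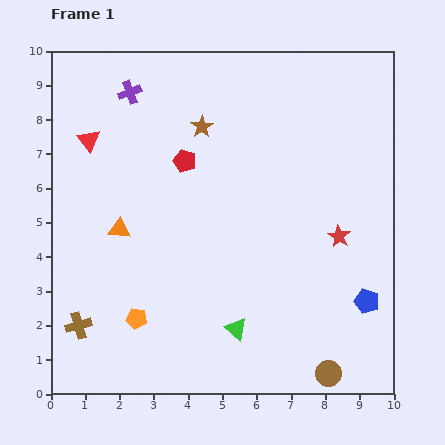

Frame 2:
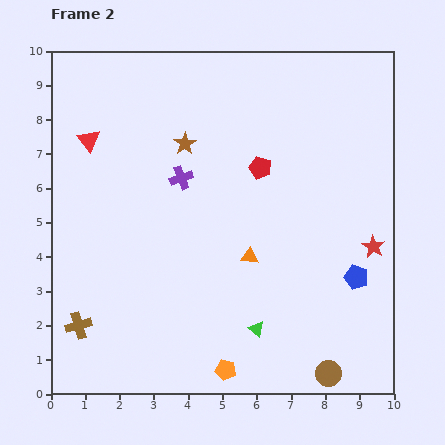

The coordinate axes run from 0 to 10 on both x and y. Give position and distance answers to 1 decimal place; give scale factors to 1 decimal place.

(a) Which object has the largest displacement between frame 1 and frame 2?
the orange triangle

(moved 3.9; next 3.0)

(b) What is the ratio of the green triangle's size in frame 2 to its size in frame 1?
0.7×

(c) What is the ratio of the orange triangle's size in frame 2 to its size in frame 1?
0.8×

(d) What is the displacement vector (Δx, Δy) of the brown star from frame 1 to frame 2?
(-0.5, -0.5)

The brown star was at (4.4, 7.8) in frame 1 and (3.9, 7.3) in frame 2.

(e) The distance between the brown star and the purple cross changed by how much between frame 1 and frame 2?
-1.3

Distance in frame 1: 2.3. Distance in frame 2: 1.0.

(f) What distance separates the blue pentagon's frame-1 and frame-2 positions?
0.8

The blue pentagon moved from (9.2, 2.7) to (8.9, 3.4), a distance of √(0.3² + 0.7²) ≈ 0.8.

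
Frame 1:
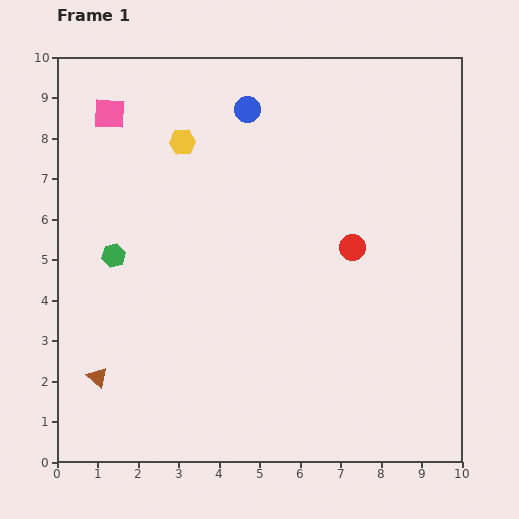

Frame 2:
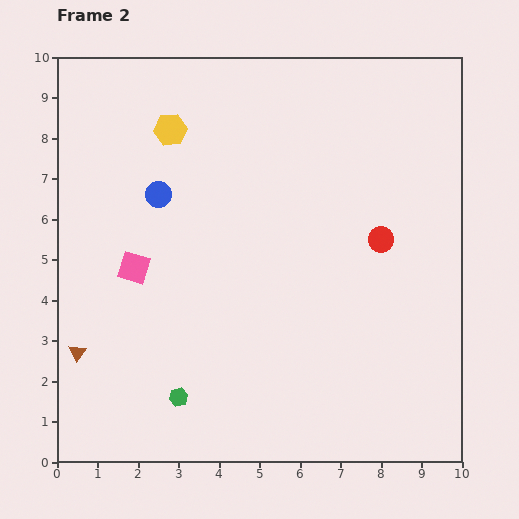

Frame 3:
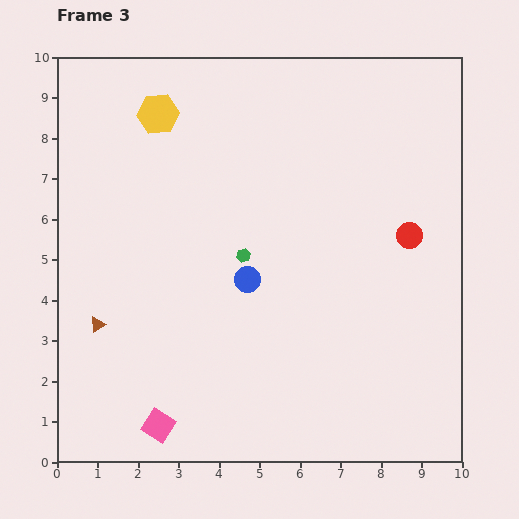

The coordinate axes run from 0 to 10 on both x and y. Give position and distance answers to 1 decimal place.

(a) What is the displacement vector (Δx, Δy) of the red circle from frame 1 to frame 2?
(0.7, 0.2)

The red circle was at (7.3, 5.3) in frame 1 and (8.0, 5.5) in frame 2.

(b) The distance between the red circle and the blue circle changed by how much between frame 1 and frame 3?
-0.2

Distance in frame 1: 4.3. Distance in frame 3: 4.1.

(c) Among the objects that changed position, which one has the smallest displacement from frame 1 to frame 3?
the yellow hexagon

(moved 0.9)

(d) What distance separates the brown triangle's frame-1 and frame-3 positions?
1.3

The brown triangle moved from (1.0, 2.1) to (1.0, 3.4), a distance of √(0.0² + 1.3²) ≈ 1.3.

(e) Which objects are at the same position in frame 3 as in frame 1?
none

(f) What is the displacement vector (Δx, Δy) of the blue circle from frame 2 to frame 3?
(2.2, -2.1)

The blue circle was at (2.5, 6.6) in frame 2 and (4.7, 4.5) in frame 3.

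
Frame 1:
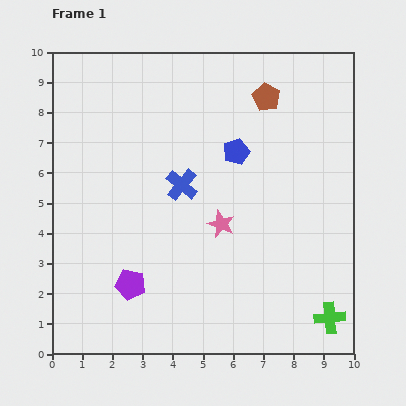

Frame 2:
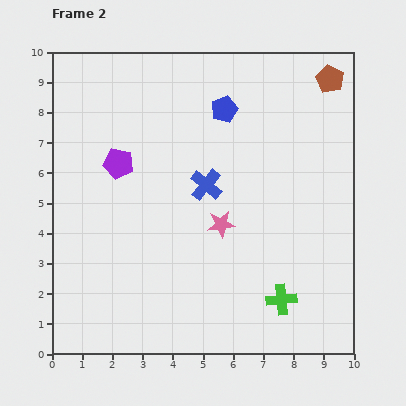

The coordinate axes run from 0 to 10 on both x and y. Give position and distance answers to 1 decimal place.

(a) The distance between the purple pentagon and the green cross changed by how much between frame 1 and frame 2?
+0.3

Distance in frame 1: 6.7. Distance in frame 2: 7.0.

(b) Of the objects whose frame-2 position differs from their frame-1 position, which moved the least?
the blue cross

(moved 0.8)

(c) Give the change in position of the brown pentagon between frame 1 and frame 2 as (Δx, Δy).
(2.1, 0.6)

The brown pentagon was at (7.1, 8.5) in frame 1 and (9.2, 9.1) in frame 2.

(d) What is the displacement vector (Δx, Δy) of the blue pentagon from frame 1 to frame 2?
(-0.4, 1.4)

The blue pentagon was at (6.1, 6.7) in frame 1 and (5.7, 8.1) in frame 2.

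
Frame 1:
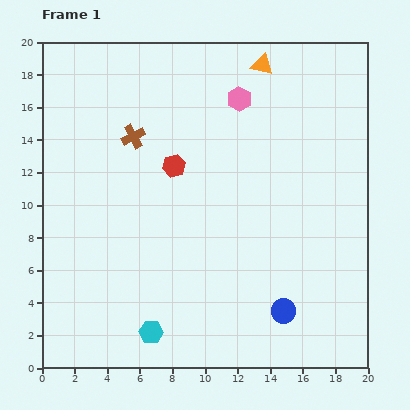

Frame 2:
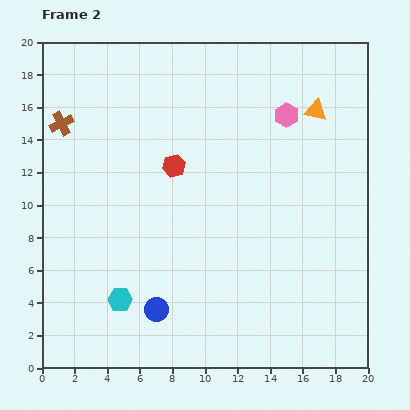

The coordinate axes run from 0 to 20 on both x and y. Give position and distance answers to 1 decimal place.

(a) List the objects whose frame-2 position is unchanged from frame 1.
the red hexagon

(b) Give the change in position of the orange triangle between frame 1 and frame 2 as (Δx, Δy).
(3.3, -2.8)

The orange triangle was at (13.5, 18.6) in frame 1 and (16.8, 15.8) in frame 2.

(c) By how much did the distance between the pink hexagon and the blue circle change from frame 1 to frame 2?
+1.0

Distance in frame 1: 13.3. Distance in frame 2: 14.3.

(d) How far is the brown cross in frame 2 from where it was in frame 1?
4.5

The brown cross moved from (5.6, 14.2) to (1.2, 15.0), a distance of √(4.4² + 0.8²) ≈ 4.5.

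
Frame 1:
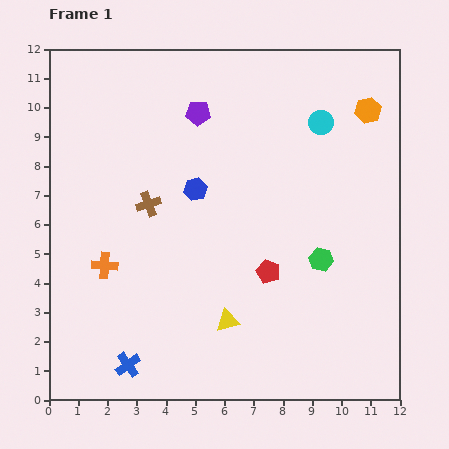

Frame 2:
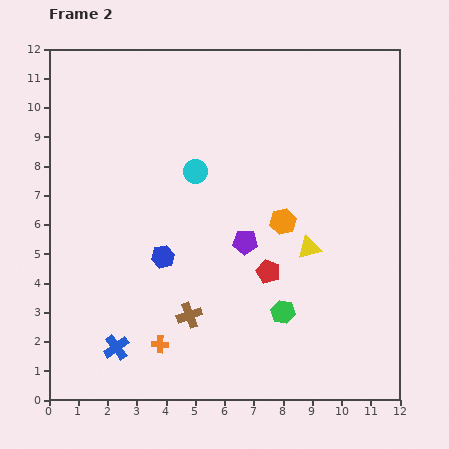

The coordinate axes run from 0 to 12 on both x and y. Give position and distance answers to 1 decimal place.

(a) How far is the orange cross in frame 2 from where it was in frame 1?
3.3

The orange cross moved from (1.9, 4.6) to (3.8, 1.9), a distance of √(1.9² + 2.7²) ≈ 3.3.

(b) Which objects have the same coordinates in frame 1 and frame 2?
the red pentagon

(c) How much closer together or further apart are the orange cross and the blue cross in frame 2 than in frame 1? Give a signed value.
-2.0

Distance in frame 1: 3.5. Distance in frame 2: 1.5.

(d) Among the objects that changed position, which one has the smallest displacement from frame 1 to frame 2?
the blue cross

(moved 0.7)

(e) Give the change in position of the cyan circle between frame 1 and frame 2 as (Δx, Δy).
(-4.3, -1.7)

The cyan circle was at (9.3, 9.5) in frame 1 and (5.0, 7.8) in frame 2.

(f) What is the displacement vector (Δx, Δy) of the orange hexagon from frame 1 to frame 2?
(-2.9, -3.8)

The orange hexagon was at (10.9, 9.9) in frame 1 and (8.0, 6.1) in frame 2.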